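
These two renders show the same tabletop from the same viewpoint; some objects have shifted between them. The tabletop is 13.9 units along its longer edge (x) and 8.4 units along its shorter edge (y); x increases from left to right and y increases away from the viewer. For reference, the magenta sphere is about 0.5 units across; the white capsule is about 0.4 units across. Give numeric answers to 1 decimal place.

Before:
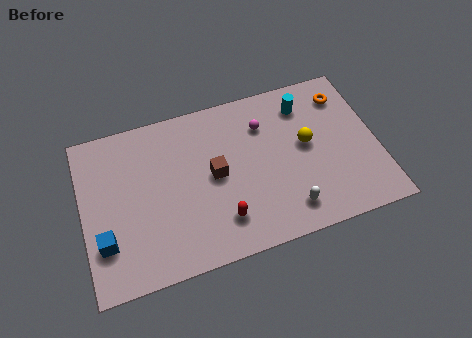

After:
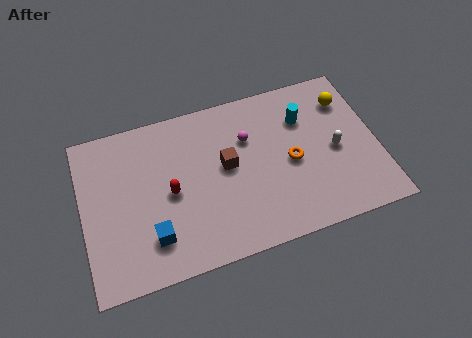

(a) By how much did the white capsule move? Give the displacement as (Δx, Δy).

(2.5, 2.4)

From the two frames, the white capsule sits at roughly (9.4, 1.5) before and (11.9, 3.9) after.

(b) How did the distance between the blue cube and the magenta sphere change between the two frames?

-2.6

They were about 8.7 units apart before and 6.1 after — 2.6 units closer together.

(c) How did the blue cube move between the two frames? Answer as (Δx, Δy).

(2.2, -0.4)

The blue cube started near (0.9, 2.4) and ended near (3.1, 2.0).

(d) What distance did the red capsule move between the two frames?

3.0

From (6.3, 1.9) to (4.1, 4.0), the red capsule covered √(2.2² + 2.1²) ≈ 3.0 units.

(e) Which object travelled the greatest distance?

the orange torus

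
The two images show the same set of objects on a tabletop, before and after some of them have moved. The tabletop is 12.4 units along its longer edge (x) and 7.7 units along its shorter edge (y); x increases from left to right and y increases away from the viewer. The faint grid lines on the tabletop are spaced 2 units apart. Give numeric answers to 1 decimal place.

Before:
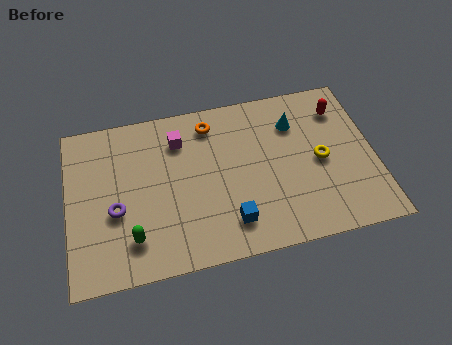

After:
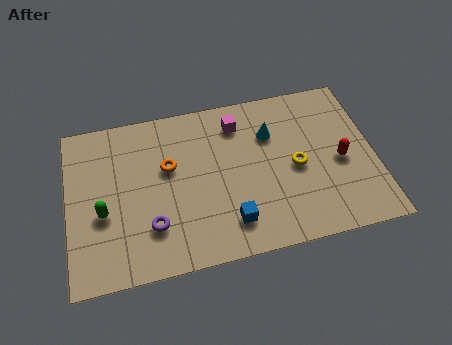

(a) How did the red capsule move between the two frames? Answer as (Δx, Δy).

(-0.2, -2.5)

The red capsule was at about (11.2, 6.0) and moved to about (11.0, 3.5).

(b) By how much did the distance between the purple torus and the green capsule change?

+0.6

The distance was about 1.5 in the first image and 2.1 in the second, so they moved 0.6 units further apart.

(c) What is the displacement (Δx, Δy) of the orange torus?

(-1.8, -1.7)

From the two frames, the orange torus sits at roughly (5.9, 6.4) before and (4.1, 4.7) after.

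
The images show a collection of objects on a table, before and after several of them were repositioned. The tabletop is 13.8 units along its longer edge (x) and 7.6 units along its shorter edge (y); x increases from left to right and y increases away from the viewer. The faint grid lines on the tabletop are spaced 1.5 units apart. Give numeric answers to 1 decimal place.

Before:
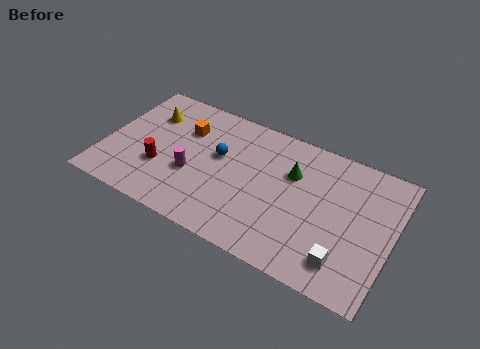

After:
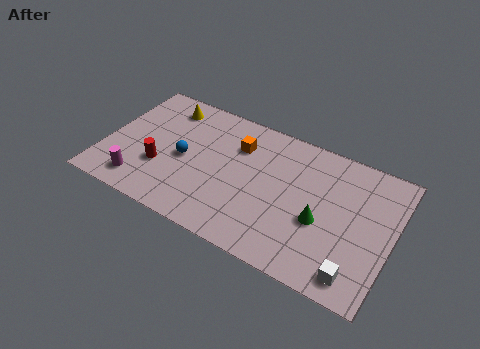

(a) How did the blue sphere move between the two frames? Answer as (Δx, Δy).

(-1.6, -0.9)

The blue sphere started near (5.4, 4.5) and ended near (3.8, 3.6).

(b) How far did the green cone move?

2.6

The green cone moved from about (8.9, 5.1) to (10.5, 3.1), a distance of √(1.6² + 2.0²) ≈ 2.6.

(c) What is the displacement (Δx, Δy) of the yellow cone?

(0.7, 0.8)

The yellow cone started near (1.8, 5.5) and ended near (2.5, 6.3).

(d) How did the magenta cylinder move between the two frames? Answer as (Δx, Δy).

(-2.3, -1.6)

The magenta cylinder started near (4.3, 2.9) and ended near (2.0, 1.3).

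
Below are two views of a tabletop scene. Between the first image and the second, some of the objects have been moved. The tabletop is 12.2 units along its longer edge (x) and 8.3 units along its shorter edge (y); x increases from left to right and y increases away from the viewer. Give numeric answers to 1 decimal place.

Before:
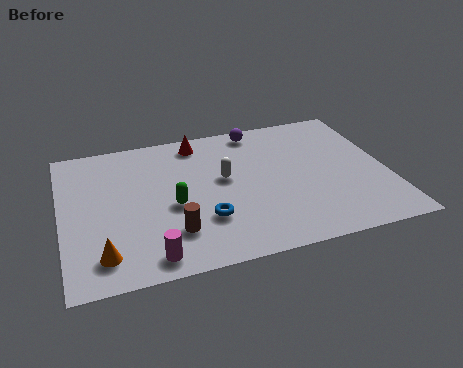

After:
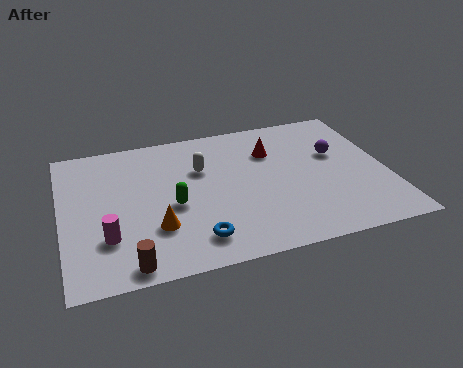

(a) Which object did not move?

the green capsule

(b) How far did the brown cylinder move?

2.1

From (4.0, 2.1) to (2.3, 0.8), the brown cylinder covered √(1.7² + 1.3²) ≈ 2.1 units.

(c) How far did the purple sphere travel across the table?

3.6

The purple sphere moved from about (7.6, 7.4) to (10.4, 5.1), a distance of √(2.8² + 2.3²) ≈ 3.6.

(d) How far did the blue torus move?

1.1

From (5.2, 2.5) to (4.8, 1.5), the blue torus covered √(0.4² + 1.0²) ≈ 1.1 units.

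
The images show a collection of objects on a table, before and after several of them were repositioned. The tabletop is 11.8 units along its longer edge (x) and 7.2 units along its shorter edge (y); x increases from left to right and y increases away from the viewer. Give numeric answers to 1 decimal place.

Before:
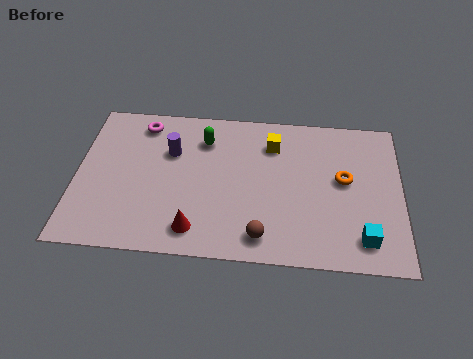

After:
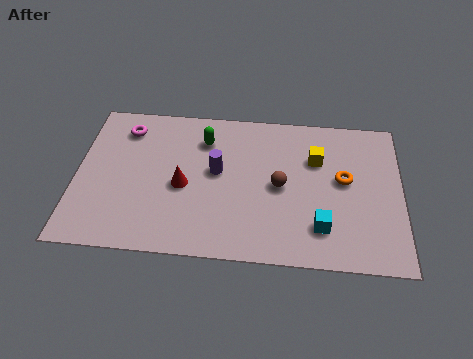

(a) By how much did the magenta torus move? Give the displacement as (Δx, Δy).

(-0.6, -0.3)

The magenta torus started near (2.3, 6.1) and ended near (1.7, 5.8).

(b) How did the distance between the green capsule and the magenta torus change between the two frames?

+0.5

They were about 2.4 units apart before and 2.9 after — 0.5 units further apart.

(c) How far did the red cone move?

2.1

The red cone moved from about (4.4, 1.2) to (3.9, 3.2), a distance of √(0.5² + 2.0²) ≈ 2.1.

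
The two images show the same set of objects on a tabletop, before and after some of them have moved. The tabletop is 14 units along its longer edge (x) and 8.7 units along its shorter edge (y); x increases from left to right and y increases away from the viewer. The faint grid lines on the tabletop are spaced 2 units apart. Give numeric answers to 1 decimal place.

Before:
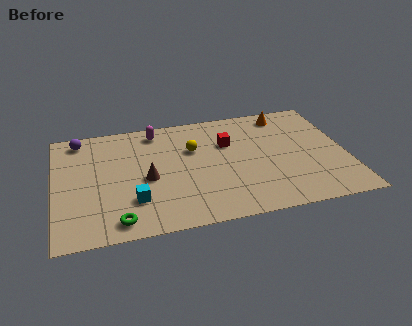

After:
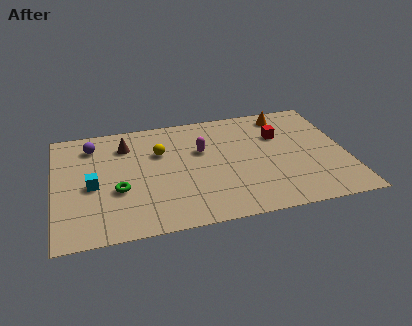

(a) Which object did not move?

the orange cone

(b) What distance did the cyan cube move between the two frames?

2.4

From (3.7, 2.4) to (1.8, 3.9), the cyan cube covered √(1.9² + 1.5²) ≈ 2.4 units.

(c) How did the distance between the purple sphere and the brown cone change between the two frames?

-3.2

Before: roughly 4.8 units apart; after: 1.6. That's 3.2 units closer together.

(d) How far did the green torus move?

2.2

The green torus was near (2.9, 1.1) before and (3.0, 3.3) after, so it travelled √(0.1² + 2.2²) ≈ 2.2 units.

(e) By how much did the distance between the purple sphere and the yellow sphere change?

-2.3

Before: roughly 5.7 units apart; after: 3.4. That's 2.3 units closer together.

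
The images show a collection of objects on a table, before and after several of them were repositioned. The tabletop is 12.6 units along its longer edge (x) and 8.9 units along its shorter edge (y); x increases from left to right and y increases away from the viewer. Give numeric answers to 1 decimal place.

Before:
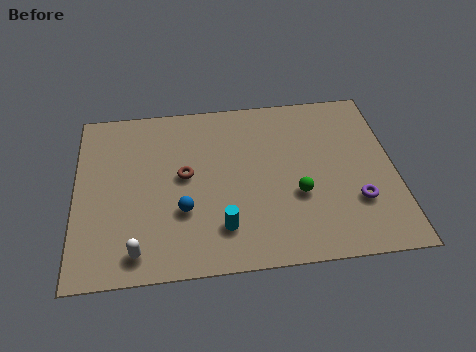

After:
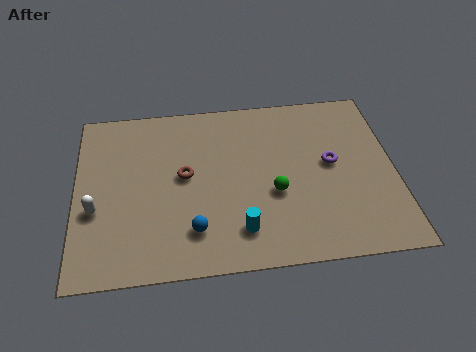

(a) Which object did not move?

the brown torus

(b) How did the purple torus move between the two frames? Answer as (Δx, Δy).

(-0.9, 2.1)

The purple torus started near (11.0, 2.7) and ended near (10.1, 4.8).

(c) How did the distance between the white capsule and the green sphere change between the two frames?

+0.4

They were about 6.6 units apart before and 7.0 after — 0.4 units further apart.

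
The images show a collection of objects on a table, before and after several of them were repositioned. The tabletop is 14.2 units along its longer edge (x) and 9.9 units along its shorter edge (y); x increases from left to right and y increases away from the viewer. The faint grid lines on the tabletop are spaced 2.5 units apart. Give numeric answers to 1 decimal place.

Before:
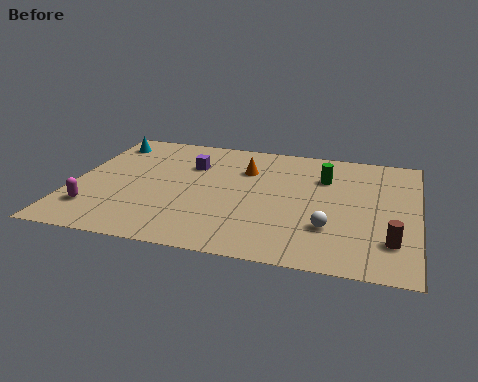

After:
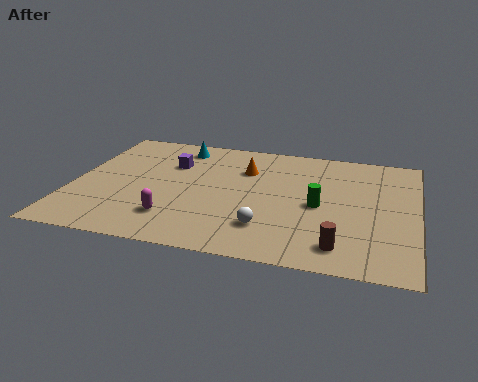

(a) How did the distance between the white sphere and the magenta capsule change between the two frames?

-5.8

The distance was about 9.6 in the first image and 3.8 in the second, so they moved 5.8 units closer together.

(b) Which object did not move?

the orange cone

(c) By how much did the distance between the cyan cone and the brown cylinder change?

-3.7

They were about 13.5 units apart before and 9.8 after — 3.7 units closer together.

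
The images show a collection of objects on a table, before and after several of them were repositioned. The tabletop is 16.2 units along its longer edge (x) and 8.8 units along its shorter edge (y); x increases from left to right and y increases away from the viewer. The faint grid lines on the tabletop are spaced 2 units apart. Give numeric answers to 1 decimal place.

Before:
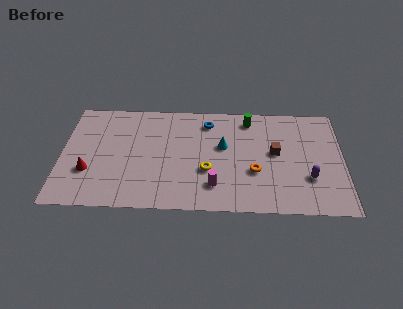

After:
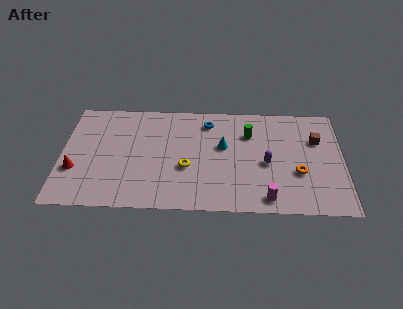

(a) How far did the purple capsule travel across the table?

2.6

The purple capsule was near (14.2, 2.8) before and (11.8, 3.9) after, so it travelled √(2.4² + 1.1²) ≈ 2.6 units.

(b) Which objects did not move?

the cyan cone and the blue torus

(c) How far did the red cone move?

0.8

From (1.6, 2.9) to (0.8, 3.0), the red cone covered √(0.8² + 0.1²) ≈ 0.8 units.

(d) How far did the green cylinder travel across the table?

1.2

The green cylinder moved from about (10.8, 7.5) to (10.8, 6.3), a distance of √(0.0² + 1.2²) ≈ 1.2.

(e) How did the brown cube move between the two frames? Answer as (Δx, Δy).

(2.4, 1.1)

The brown cube started near (12.3, 4.8) and ended near (14.7, 5.9).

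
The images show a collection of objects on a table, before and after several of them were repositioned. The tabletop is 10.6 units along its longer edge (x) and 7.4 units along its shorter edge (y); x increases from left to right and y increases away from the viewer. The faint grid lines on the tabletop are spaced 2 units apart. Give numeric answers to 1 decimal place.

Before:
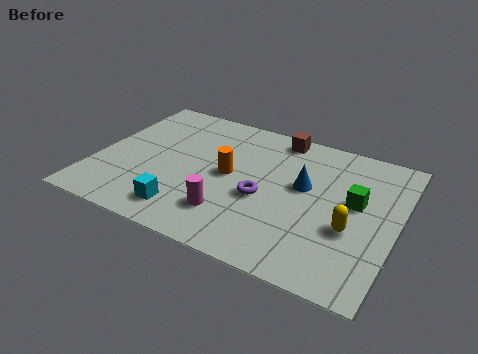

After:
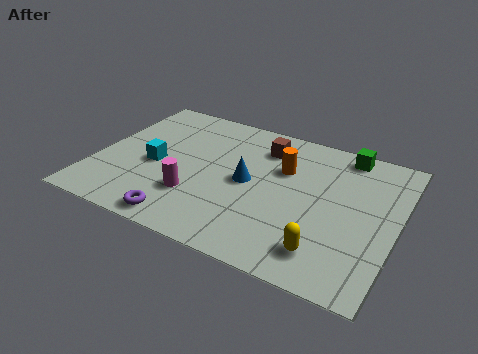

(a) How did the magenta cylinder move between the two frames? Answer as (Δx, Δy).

(-1.3, 0.4)

The magenta cylinder was at about (5.0, 1.8) and moved to about (3.7, 2.2).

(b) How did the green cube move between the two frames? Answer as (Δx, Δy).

(-0.6, 2.4)

The green cube started near (9.1, 4.2) and ended near (8.5, 6.6).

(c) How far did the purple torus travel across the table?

3.4

From (6.0, 3.1) to (3.5, 0.8), the purple torus covered √(2.5² + 2.3²) ≈ 3.4 units.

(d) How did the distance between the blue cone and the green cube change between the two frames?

+2.4

They were about 1.8 units apart before and 4.2 after — 2.4 units further apart.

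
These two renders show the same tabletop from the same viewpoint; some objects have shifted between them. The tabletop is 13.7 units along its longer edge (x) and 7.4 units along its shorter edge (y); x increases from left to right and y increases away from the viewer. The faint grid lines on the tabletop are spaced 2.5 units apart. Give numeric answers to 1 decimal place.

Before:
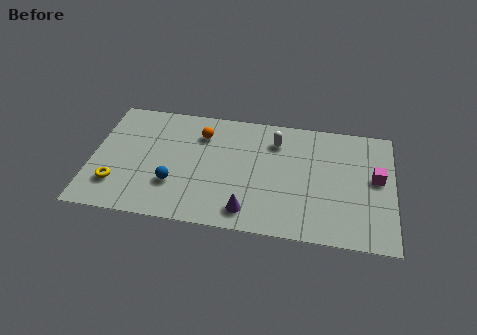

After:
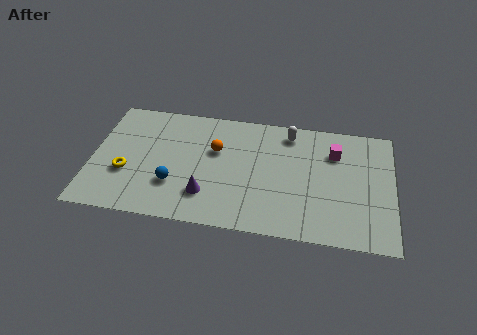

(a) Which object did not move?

the blue sphere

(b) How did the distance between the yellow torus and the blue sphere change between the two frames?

-0.4

Before: roughly 2.6 units apart; after: 2.2. That's 0.4 units closer together.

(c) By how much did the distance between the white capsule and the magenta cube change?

-2.6

They were about 4.9 units apart before and 2.3 after — 2.6 units closer together.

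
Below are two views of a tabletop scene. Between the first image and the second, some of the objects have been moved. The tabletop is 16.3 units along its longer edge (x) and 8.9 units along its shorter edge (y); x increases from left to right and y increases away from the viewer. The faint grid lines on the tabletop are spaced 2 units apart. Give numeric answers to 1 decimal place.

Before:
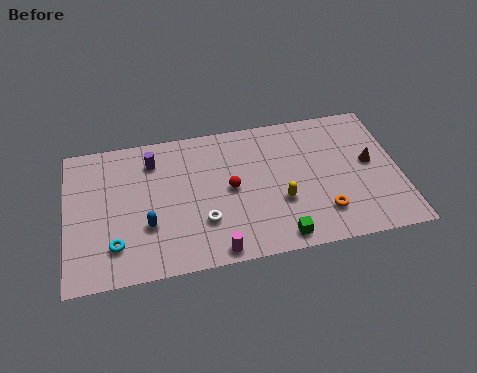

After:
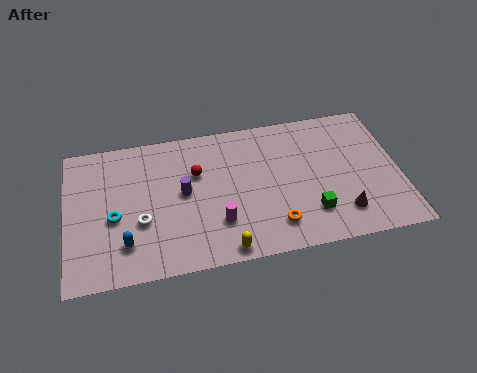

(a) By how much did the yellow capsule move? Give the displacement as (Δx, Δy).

(-2.9, -2.4)

From the two frames, the yellow capsule sits at roughly (10.4, 3.2) before and (7.5, 0.8) after.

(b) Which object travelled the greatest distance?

the yellow capsule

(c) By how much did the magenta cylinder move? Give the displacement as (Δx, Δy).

(0.2, 1.7)

The magenta cylinder started near (7.1, 0.8) and ended near (7.3, 2.5).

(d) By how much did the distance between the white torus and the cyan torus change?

-2.9

The distance was about 4.3 in the first image and 1.4 in the second, so they moved 2.9 units closer together.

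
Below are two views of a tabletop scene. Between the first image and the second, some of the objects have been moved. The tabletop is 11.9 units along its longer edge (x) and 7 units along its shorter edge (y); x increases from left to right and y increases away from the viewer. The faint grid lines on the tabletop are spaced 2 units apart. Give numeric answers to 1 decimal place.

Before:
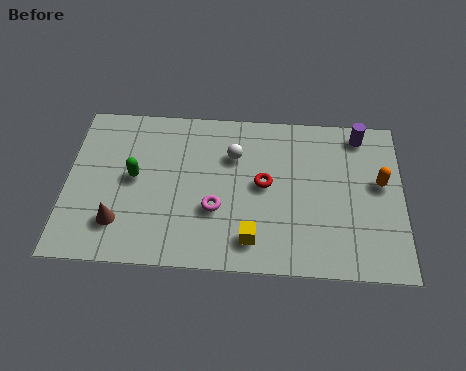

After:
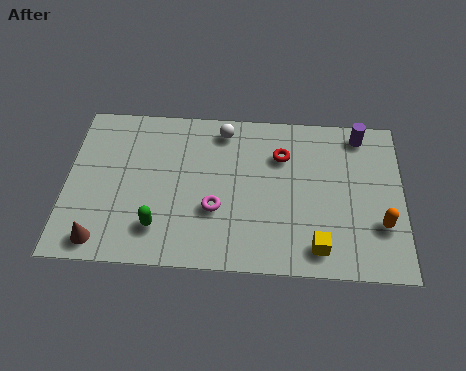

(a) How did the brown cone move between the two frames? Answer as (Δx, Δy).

(-0.6, -0.8)

From the two frames, the brown cone sits at roughly (1.9, 1.7) before and (1.3, 0.9) after.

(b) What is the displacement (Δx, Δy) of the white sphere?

(-0.4, 1.1)

From the two frames, the white sphere sits at roughly (5.9, 4.9) before and (5.5, 6.0) after.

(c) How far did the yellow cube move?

2.3

From (6.6, 1.3) to (8.9, 1.1), the yellow cube covered √(2.3² + 0.2²) ≈ 2.3 units.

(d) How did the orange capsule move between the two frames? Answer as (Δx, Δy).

(0.0, -1.8)

From the two frames, the orange capsule sits at roughly (11.1, 4.0) before and (11.1, 2.2) after.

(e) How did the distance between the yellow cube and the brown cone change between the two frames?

+2.9

Before: roughly 4.7 units apart; after: 7.6. That's 2.9 units further apart.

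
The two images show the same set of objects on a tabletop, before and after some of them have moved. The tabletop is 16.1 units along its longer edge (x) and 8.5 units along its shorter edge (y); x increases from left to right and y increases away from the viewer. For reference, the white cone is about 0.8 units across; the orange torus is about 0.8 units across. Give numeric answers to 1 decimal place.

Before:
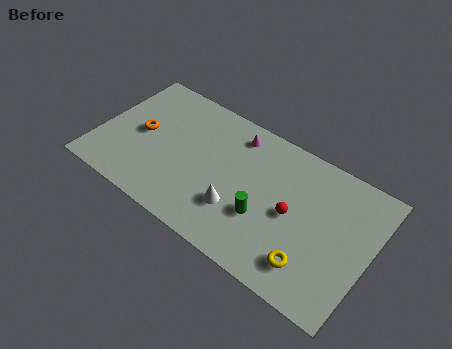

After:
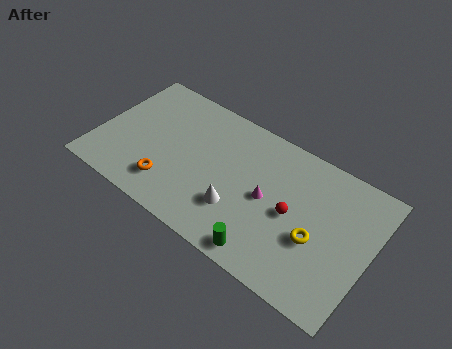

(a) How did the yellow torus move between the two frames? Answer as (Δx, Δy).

(0.0, 1.6)

The yellow torus started near (13.1, 1.8) and ended near (13.1, 3.4).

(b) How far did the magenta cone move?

3.8

The magenta cone was near (7.7, 7.1) before and (10.1, 4.2) after, so it travelled √(2.4² + 2.9²) ≈ 3.8 units.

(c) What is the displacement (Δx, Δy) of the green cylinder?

(0.5, -2.0)

From the two frames, the green cylinder sits at roughly (10.1, 3.0) before and (10.6, 1.0) after.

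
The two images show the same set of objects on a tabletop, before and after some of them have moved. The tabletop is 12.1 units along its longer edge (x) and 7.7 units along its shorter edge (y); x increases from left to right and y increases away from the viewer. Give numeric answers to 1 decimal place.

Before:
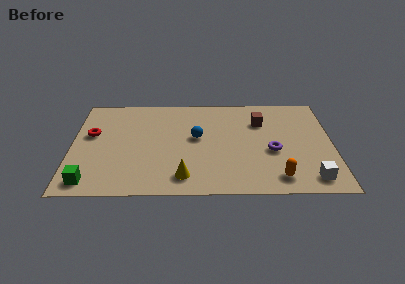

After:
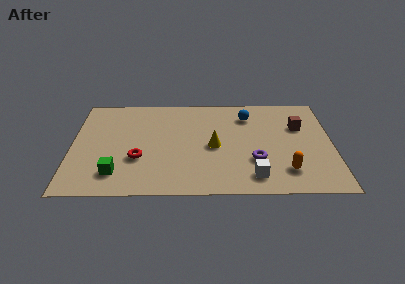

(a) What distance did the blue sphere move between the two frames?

2.9

The blue sphere was near (5.8, 4.3) before and (8.2, 6.0) after, so it travelled √(2.4² + 1.7²) ≈ 2.9 units.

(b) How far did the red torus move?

2.9

The red torus moved from about (0.9, 4.6) to (3.1, 2.7), a distance of √(2.2² + 1.9²) ≈ 2.9.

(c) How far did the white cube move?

2.6

From (11.0, 1.1) to (8.4, 1.3), the white cube covered √(2.6² + 0.2²) ≈ 2.6 units.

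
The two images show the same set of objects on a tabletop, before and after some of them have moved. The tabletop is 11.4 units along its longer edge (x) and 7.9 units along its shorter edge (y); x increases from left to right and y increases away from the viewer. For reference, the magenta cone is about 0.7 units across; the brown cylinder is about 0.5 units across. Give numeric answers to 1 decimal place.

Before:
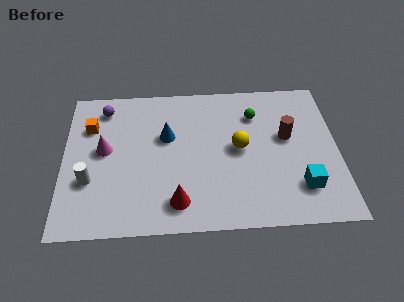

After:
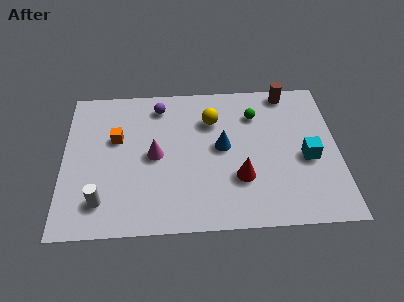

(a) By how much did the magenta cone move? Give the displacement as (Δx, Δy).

(2.1, -0.4)

The magenta cone started near (1.7, 4.3) and ended near (3.8, 3.9).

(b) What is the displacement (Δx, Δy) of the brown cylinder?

(0.1, 2.5)

The brown cylinder started near (9.3, 4.6) and ended near (9.4, 7.1).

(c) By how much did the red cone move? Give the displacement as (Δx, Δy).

(2.6, 1.1)

From the two frames, the red cone sits at roughly (4.7, 1.4) before and (7.3, 2.5) after.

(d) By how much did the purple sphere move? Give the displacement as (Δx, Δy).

(2.3, 0.0)

The purple sphere started near (1.7, 6.6) and ended near (4.0, 6.6).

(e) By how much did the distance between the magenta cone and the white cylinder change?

+1.5

Before: roughly 1.7 units apart; after: 3.2. That's 1.5 units further apart.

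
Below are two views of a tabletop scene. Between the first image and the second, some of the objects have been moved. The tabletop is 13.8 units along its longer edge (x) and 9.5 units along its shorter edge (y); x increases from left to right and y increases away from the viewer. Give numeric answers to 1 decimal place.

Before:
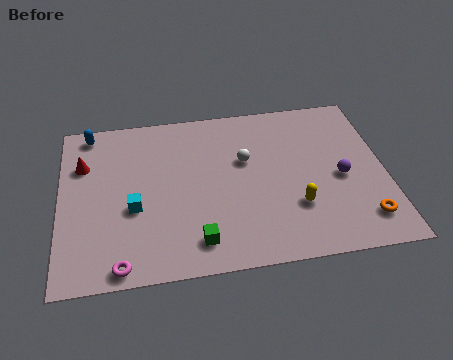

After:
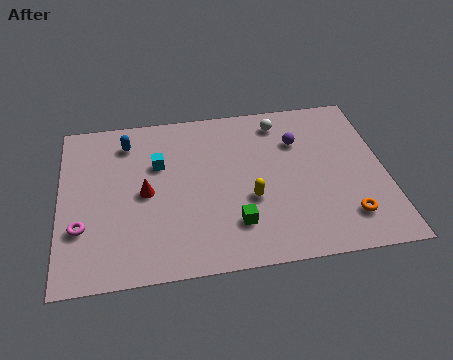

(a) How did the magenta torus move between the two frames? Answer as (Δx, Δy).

(-1.6, 2.2)

The magenta torus was at about (2.5, 0.8) and moved to about (0.9, 3.0).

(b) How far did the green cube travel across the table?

1.7

From (5.7, 1.6) to (7.3, 2.3), the green cube covered √(1.6² + 0.7²) ≈ 1.7 units.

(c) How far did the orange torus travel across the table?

0.7

The orange torus was near (12.7, 1.8) before and (12.0, 2.0) after, so it travelled √(0.7² + 0.2²) ≈ 0.7 units.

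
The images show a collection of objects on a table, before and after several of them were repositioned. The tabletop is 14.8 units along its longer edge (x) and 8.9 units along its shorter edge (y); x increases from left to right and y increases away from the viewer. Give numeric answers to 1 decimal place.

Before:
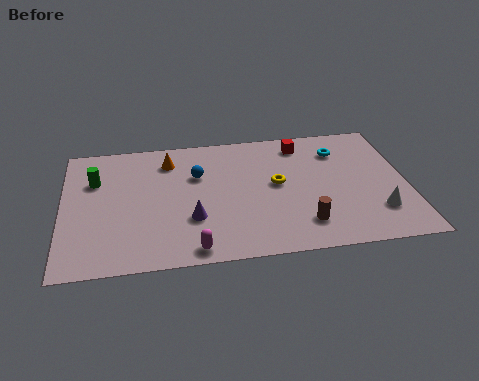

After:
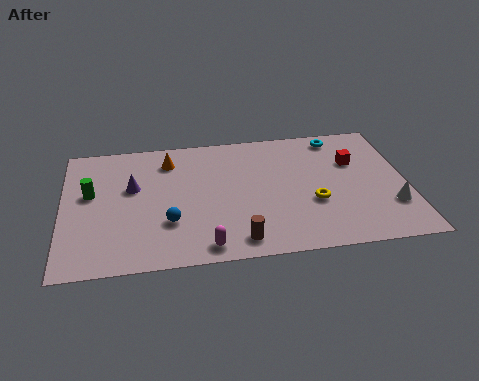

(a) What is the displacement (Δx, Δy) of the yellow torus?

(1.5, -1.5)

The yellow torus was at about (9.2, 4.8) and moved to about (10.7, 3.3).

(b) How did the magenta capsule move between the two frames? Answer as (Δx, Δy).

(0.5, 0.1)

From the two frames, the magenta capsule sits at roughly (5.5, 0.9) before and (6.0, 1.0) after.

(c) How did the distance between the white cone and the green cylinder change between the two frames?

+0.5

Before: roughly 12.6 units apart; after: 13.1. That's 0.5 units further apart.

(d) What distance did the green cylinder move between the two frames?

0.9

The green cylinder moved from about (1.4, 6.1) to (1.2, 5.2), a distance of √(0.2² + 0.9²) ≈ 0.9.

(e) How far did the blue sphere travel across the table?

3.4

The blue sphere was near (5.8, 5.9) before and (4.5, 2.8) after, so it travelled √(1.3² + 3.1²) ≈ 3.4 units.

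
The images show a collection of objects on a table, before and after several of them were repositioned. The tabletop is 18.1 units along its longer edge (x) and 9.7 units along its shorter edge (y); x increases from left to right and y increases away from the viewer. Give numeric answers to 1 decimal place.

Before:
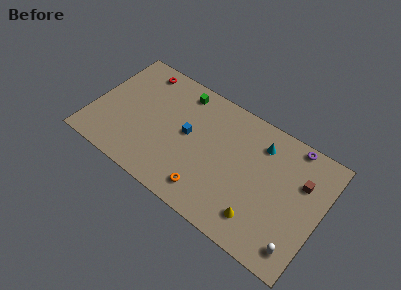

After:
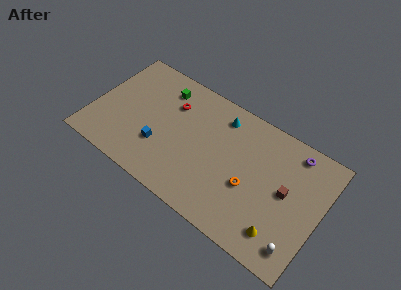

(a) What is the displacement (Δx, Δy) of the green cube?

(-1.4, -0.5)

The green cube was at about (6.4, 8.3) and moved to about (5.0, 7.8).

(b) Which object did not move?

the white capsule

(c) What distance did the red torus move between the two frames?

3.3

The red torus moved from about (3.0, 8.4) to (5.9, 6.9), a distance of √(2.9² + 1.5²) ≈ 3.3.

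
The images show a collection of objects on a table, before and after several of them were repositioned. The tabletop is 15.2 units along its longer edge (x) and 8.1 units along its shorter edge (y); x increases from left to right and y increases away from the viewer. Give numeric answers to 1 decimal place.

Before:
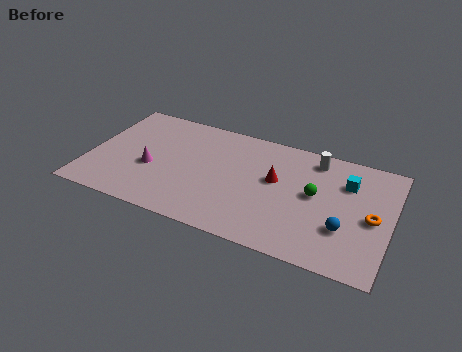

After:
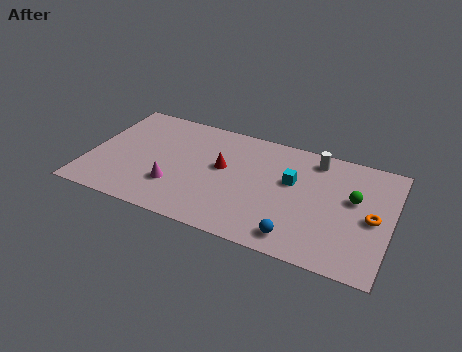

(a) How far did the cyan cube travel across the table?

2.8

The cyan cube was near (12.9, 5.8) before and (10.2, 4.9) after, so it travelled √(2.7² + 0.9²) ≈ 2.8 units.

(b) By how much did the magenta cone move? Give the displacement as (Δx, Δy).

(1.3, -0.9)

The magenta cone started near (3.2, 3.3) and ended near (4.5, 2.4).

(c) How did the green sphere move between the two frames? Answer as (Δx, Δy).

(1.9, 0.4)

The green sphere was at about (11.4, 4.4) and moved to about (13.3, 4.8).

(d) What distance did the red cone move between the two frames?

2.7

The red cone was near (9.4, 4.7) before and (6.7, 4.6) after, so it travelled √(2.7² + 0.1²) ≈ 2.7 units.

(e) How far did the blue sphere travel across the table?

2.6

From (13.0, 2.6) to (10.8, 1.2), the blue sphere covered √(2.2² + 1.4²) ≈ 2.6 units.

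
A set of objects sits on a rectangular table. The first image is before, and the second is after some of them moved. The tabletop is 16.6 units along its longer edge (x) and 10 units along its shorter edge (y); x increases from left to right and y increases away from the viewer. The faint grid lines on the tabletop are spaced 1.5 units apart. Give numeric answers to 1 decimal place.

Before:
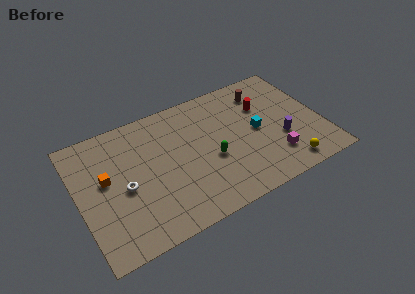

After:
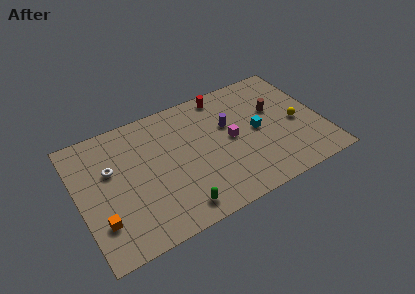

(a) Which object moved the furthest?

the purple cylinder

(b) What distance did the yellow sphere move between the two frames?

3.4

From (13.7, 1.3) to (14.9, 4.5), the yellow sphere covered √(1.2² + 3.2²) ≈ 3.4 units.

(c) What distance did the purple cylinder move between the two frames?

4.3

The purple cylinder was near (13.7, 3.6) before and (10.4, 6.3) after, so it travelled √(3.3² + 2.7²) ≈ 4.3 units.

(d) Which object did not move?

the cyan cube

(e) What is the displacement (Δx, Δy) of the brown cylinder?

(0.5, -1.8)

The brown cylinder started near (13.1, 8.0) and ended near (13.6, 6.2).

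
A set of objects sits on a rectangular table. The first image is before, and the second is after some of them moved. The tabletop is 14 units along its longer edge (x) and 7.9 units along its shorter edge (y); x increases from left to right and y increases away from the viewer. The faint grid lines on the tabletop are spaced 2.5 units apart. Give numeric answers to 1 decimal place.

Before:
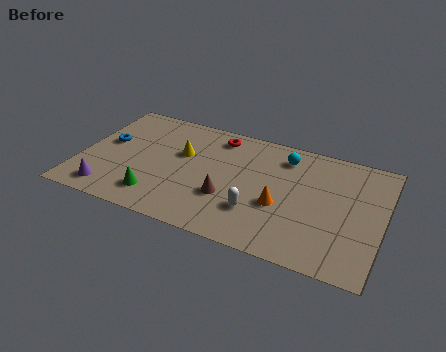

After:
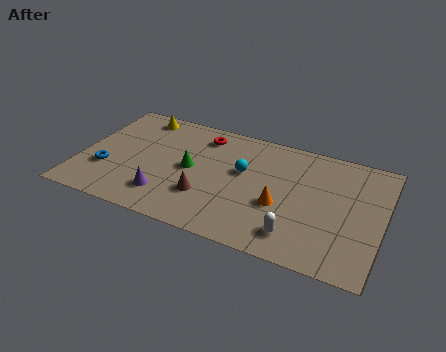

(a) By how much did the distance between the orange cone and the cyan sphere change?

-0.8

Before: roughly 3.3 units apart; after: 2.5. That's 0.8 units closer together.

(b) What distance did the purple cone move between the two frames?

2.7

The purple cone moved from about (1.6, 1.2) to (4.2, 1.8), a distance of √(2.6² + 0.6²) ≈ 2.7.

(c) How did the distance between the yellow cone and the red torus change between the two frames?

+0.8

They were about 2.3 units apart before and 3.1 after — 0.8 units further apart.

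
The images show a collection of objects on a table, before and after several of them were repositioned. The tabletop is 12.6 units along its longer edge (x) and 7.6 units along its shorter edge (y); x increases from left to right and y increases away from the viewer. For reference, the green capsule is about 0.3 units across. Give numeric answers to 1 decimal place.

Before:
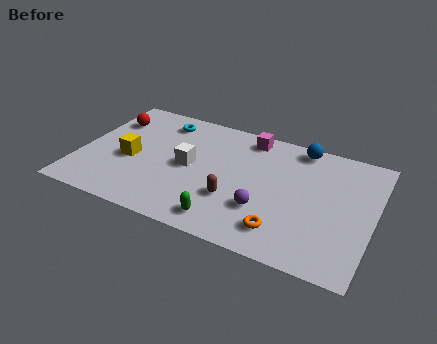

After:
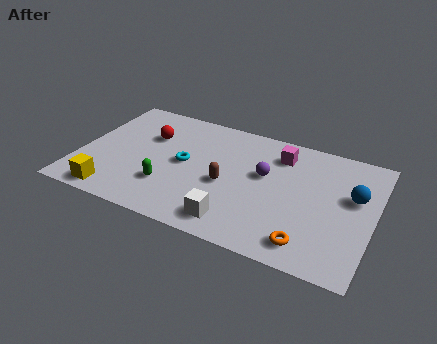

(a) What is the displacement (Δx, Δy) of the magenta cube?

(1.4, -0.6)

The magenta cube started near (7.0, 6.6) and ended near (8.4, 6.0).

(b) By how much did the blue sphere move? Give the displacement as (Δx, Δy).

(2.5, -2.2)

The blue sphere was at about (9.2, 6.8) and moved to about (11.7, 4.6).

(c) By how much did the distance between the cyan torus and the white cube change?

+0.8

Before: roughly 2.9 units apart; after: 3.7. That's 0.8 units further apart.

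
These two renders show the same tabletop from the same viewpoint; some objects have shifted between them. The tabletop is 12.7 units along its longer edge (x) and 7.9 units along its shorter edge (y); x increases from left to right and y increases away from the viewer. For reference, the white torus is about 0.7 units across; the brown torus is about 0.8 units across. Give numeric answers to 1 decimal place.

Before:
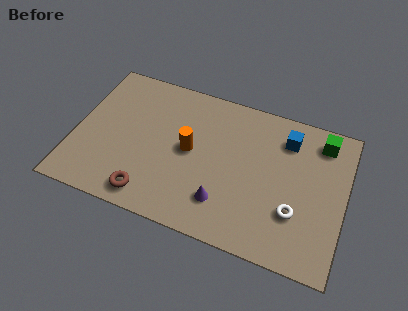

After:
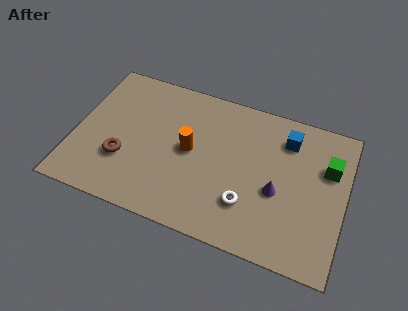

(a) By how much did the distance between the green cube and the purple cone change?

-3.3

They were about 6.3 units apart before and 3.0 after — 3.3 units closer together.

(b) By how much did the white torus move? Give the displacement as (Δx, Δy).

(-2.2, -0.3)

The white torus started near (10.5, 2.5) and ended near (8.3, 2.2).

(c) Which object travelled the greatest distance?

the purple cone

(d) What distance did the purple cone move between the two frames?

2.8

From (7.2, 1.9) to (9.6, 3.3), the purple cone covered √(2.4² + 1.4²) ≈ 2.8 units.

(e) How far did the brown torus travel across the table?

2.1

From (3.8, 1.1) to (2.4, 2.6), the brown torus covered √(1.4² + 1.5²) ≈ 2.1 units.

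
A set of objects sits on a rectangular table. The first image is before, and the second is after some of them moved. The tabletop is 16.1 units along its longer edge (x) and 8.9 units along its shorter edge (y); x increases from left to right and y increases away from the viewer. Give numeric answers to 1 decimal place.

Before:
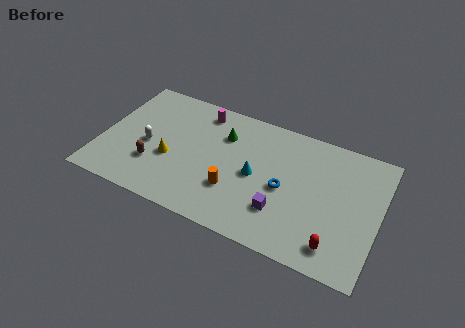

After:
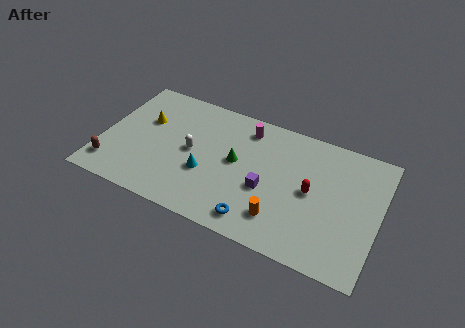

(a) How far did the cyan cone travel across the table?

3.0

The cyan cone moved from about (9.0, 4.3) to (6.2, 3.3), a distance of √(2.8² + 1.0²) ≈ 3.0.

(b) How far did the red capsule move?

3.4

The red capsule moved from about (13.9, 1.5) to (12.2, 4.5), a distance of √(1.7² + 3.0²) ≈ 3.4.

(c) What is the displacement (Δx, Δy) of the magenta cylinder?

(2.7, -0.2)

The magenta cylinder started near (5.4, 7.6) and ended near (8.1, 7.4).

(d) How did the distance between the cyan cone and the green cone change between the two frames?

-0.8

They were about 3.0 units apart before and 2.2 after — 0.8 units closer together.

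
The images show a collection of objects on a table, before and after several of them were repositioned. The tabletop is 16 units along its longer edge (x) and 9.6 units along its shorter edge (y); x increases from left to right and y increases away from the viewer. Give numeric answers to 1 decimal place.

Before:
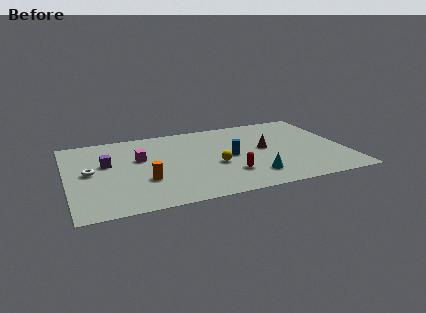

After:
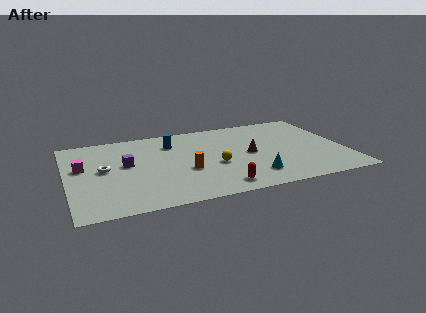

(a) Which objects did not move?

the yellow sphere and the cyan cone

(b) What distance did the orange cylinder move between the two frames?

2.5

The orange cylinder moved from about (4.3, 3.2) to (6.7, 3.7), a distance of √(2.4² + 0.5²) ≈ 2.5.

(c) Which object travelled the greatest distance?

the blue cylinder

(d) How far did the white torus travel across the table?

0.8

The white torus moved from about (1.3, 5.0) to (2.1, 5.1), a distance of √(0.8² + 0.1²) ≈ 0.8.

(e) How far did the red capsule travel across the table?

1.5

The red capsule was near (9.1, 2.6) before and (8.4, 1.3) after, so it travelled √(0.7² + 1.3²) ≈ 1.5 units.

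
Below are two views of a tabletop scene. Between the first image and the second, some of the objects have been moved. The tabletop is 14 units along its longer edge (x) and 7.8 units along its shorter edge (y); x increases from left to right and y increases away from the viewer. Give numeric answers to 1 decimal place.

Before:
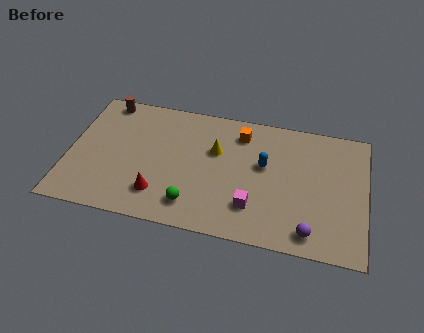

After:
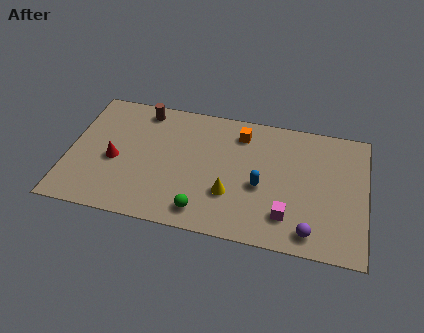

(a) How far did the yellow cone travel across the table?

2.6

The yellow cone moved from about (6.9, 5.0) to (7.7, 2.5), a distance of √(0.8² + 2.5²) ≈ 2.6.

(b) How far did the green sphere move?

0.6

The green sphere moved from about (6.0, 1.5) to (6.5, 1.2), a distance of √(0.5² + 0.3²) ≈ 0.6.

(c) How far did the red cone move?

2.7

From (4.4, 1.8) to (2.2, 3.4), the red cone covered √(2.2² + 1.6²) ≈ 2.7 units.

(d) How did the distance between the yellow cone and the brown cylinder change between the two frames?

+0.4

They were about 5.8 units apart before and 6.2 after — 0.4 units further apart.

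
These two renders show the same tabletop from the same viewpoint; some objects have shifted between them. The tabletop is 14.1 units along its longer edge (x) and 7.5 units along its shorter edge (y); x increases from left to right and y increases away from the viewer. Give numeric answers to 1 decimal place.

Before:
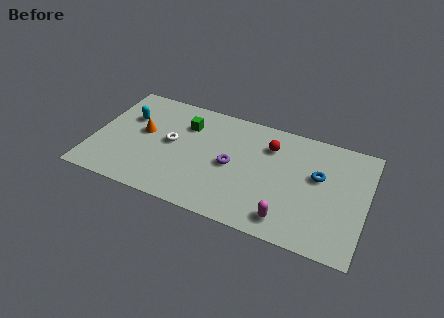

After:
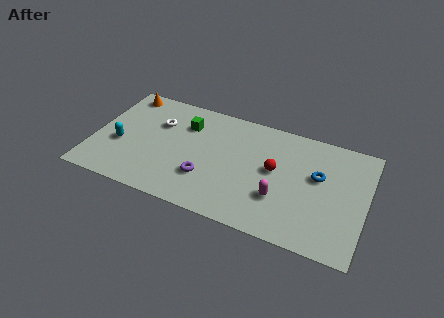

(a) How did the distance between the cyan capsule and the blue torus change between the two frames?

+0.3

They were about 10.0 units apart before and 10.3 after — 0.3 units further apart.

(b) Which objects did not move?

the blue torus and the green cube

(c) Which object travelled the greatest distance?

the orange cone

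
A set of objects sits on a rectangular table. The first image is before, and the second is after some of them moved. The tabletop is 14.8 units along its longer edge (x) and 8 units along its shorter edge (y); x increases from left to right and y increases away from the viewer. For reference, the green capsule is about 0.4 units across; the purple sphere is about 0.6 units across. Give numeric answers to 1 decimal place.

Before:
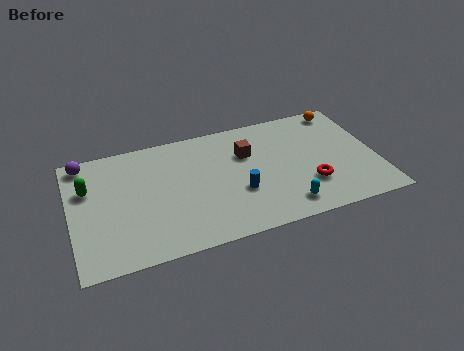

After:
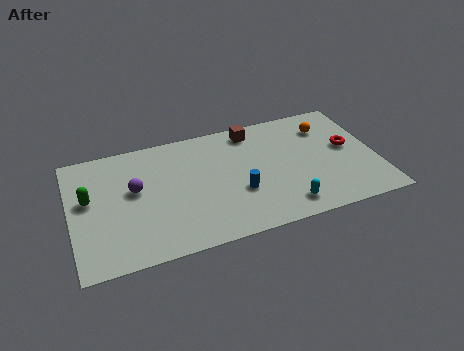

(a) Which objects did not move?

the cyan capsule and the blue cylinder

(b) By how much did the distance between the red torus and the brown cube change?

+1.0

The distance was about 4.1 in the first image and 5.1 in the second, so they moved 1.0 units further apart.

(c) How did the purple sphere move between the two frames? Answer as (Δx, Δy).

(2.3, -2.5)

The purple sphere was at about (0.8, 7.1) and moved to about (3.1, 4.6).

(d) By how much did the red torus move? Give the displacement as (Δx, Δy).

(2.1, 2.0)

The red torus started near (11.4, 2.4) and ended near (13.5, 4.4).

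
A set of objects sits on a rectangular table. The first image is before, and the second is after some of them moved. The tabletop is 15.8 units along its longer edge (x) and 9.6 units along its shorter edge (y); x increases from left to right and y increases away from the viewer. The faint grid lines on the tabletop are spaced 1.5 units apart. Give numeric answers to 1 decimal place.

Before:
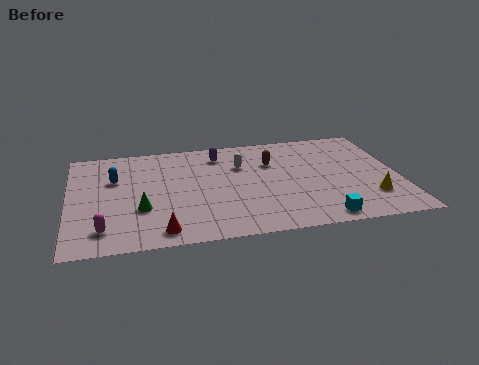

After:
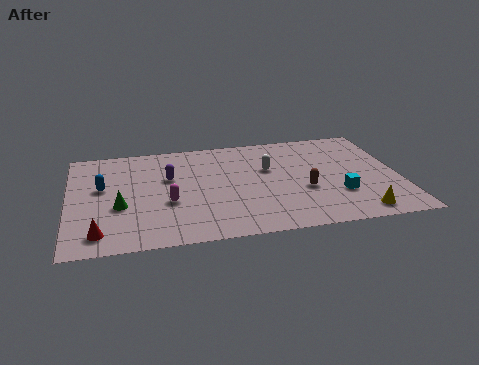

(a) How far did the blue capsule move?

0.9

The blue capsule was near (2.2, 6.3) before and (1.6, 5.6) after, so it travelled √(0.6² + 0.7²) ≈ 0.9 units.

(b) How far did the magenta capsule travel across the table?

3.6

From (1.6, 1.8) to (4.7, 3.7), the magenta capsule covered √(3.1² + 1.9²) ≈ 3.6 units.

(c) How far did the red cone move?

2.9

The red cone moved from about (4.3, 1.2) to (1.4, 1.5), a distance of √(2.9² + 0.3²) ≈ 2.9.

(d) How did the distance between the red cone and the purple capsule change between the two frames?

-1.6

The distance was about 7.2 in the first image and 5.6 in the second, so they moved 1.6 units closer together.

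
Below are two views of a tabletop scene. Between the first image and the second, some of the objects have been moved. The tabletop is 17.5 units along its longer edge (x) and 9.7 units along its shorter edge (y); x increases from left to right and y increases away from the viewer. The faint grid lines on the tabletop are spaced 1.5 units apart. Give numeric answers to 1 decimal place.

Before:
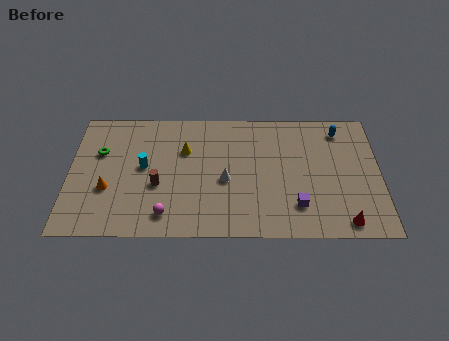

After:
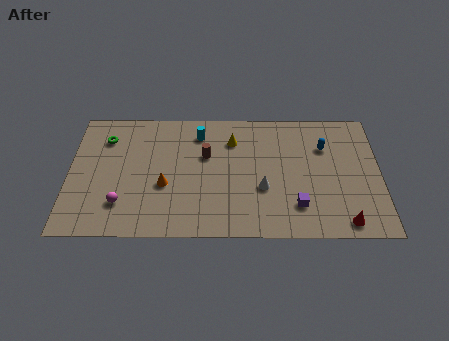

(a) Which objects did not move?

the red cone and the purple cube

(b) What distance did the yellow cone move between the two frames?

2.8

The yellow cone was near (6.5, 6.5) before and (9.2, 7.3) after, so it travelled √(2.7² + 0.8²) ≈ 2.8 units.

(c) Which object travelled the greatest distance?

the cyan cylinder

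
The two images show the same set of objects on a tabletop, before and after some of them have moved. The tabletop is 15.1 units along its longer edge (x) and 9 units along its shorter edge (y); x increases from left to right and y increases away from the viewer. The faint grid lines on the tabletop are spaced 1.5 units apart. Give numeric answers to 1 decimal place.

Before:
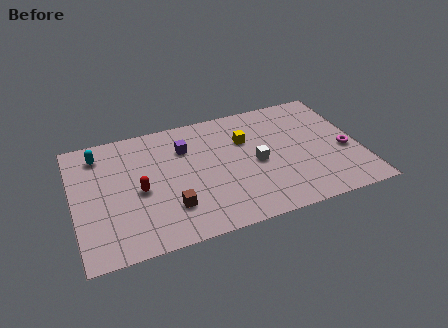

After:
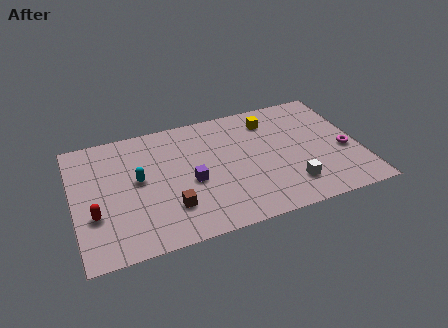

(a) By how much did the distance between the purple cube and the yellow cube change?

+2.4

Before: roughly 3.2 units apart; after: 5.6. That's 2.4 units further apart.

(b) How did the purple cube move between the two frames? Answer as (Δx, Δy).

(0.1, -2.6)

The purple cube was at about (6.0, 6.5) and moved to about (6.1, 3.9).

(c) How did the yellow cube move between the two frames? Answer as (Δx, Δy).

(1.4, 1.1)

The yellow cube started near (9.2, 6.1) and ended near (10.6, 7.2).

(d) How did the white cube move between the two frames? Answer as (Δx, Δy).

(1.6, -2.2)

The white cube was at about (9.6, 4.2) and moved to about (11.2, 2.0).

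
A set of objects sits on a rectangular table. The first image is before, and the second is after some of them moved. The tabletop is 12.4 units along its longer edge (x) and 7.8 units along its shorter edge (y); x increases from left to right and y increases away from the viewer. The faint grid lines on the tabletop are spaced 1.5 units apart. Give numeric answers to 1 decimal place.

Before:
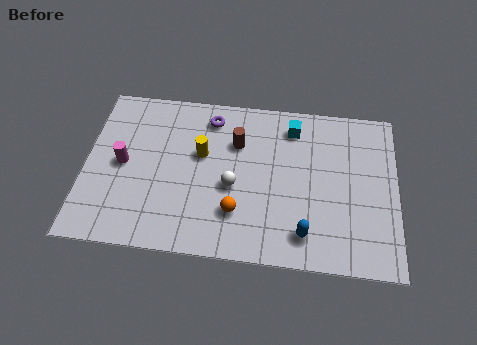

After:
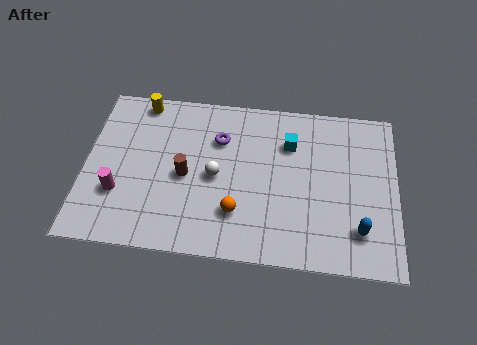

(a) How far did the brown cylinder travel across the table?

2.7

From (6.0, 5.4) to (4.0, 3.6), the brown cylinder covered √(2.0² + 1.8²) ≈ 2.7 units.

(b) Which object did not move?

the orange sphere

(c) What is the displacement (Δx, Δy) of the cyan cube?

(-0.1, -0.8)

The cyan cube started near (8.2, 6.4) and ended near (8.1, 5.6).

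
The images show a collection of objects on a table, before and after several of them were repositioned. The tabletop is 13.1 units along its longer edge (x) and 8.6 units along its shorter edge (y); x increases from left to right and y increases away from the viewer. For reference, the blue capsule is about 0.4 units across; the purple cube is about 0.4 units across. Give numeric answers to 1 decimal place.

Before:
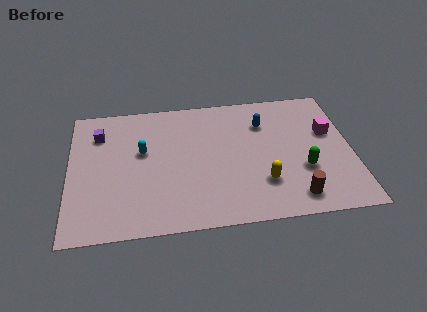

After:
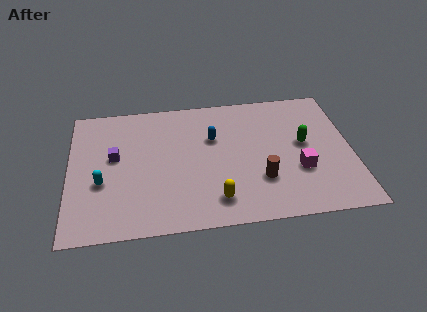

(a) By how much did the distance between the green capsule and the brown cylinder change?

+1.2

The distance was about 1.8 in the first image and 3.0 in the second, so they moved 1.2 units further apart.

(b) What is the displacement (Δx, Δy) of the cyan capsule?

(-1.9, -1.8)

The cyan capsule was at about (3.4, 5.1) and moved to about (1.5, 3.3).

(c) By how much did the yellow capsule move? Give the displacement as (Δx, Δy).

(-2.2, -0.8)

The yellow capsule was at about (8.9, 2.4) and moved to about (6.7, 1.6).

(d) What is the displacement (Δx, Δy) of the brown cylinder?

(-1.5, 1.3)

The brown cylinder was at about (10.3, 1.3) and moved to about (8.8, 2.6).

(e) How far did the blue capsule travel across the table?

2.5

The blue capsule moved from about (9.1, 6.3) to (6.7, 5.6), a distance of √(2.4² + 0.7²) ≈ 2.5.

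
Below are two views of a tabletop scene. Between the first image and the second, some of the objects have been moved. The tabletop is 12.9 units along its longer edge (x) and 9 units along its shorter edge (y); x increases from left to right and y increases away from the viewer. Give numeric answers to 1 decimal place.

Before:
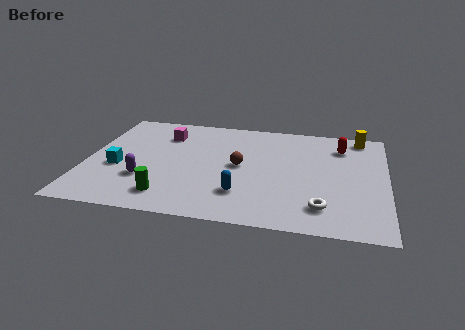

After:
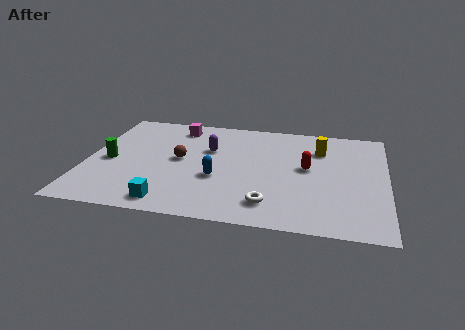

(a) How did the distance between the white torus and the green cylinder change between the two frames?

+0.9

The distance was about 6.5 in the first image and 7.4 in the second, so they moved 0.9 units further apart.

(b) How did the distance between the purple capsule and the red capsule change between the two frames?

-4.9

The distance was about 9.3 in the first image and 4.4 in the second, so they moved 4.9 units closer together.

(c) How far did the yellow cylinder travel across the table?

2.2

The yellow cylinder moved from about (11.7, 8.0) to (10.0, 6.6), a distance of √(1.7² + 1.4²) ≈ 2.2.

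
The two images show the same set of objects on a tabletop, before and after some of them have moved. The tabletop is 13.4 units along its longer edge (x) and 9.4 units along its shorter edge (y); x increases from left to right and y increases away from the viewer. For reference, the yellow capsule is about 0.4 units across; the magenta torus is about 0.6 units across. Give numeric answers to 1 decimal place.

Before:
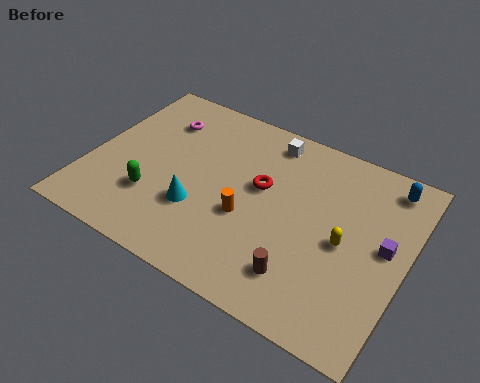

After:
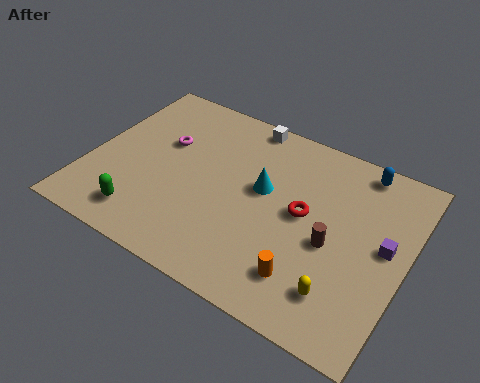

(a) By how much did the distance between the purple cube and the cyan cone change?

-2.6

They were about 7.8 units apart before and 5.2 after — 2.6 units closer together.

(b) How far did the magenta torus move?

1.3

From (2.5, 7.1) to (2.9, 5.9), the magenta torus covered √(0.4² + 1.2²) ≈ 1.3 units.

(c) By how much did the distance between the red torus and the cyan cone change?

-1.5

Before: roughly 3.3 units apart; after: 1.8. That's 1.5 units closer together.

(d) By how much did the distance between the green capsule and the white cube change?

+1.0

Before: roughly 6.7 units apart; after: 7.7. That's 1.0 units further apart.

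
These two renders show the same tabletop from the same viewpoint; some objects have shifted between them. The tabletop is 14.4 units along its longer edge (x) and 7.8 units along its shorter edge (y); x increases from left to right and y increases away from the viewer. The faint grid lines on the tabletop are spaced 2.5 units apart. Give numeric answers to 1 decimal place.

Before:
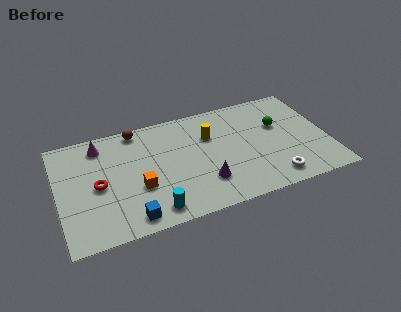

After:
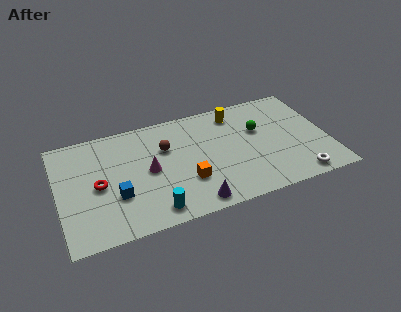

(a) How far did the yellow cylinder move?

1.9

From (8.2, 5.3) to (9.7, 6.5), the yellow cylinder covered √(1.5² + 1.2²) ≈ 1.9 units.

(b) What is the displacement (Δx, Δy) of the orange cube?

(2.5, -0.4)

From the two frames, the orange cube sits at roughly (4.2, 2.9) before and (6.7, 2.5) after.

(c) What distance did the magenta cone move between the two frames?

3.5

From (2.4, 6.5) to (4.8, 3.9), the magenta cone covered √(2.4² + 2.6²) ≈ 3.5 units.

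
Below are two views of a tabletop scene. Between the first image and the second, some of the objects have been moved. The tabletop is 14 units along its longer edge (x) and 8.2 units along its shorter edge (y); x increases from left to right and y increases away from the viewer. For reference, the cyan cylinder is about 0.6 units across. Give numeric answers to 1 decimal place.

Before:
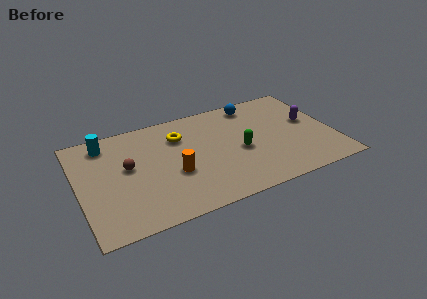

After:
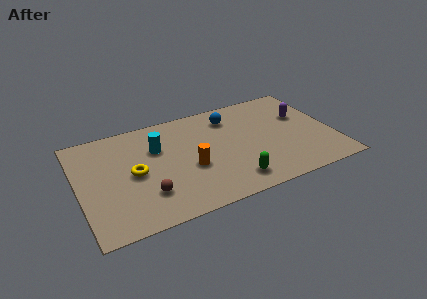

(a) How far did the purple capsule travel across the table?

0.7

The purple capsule moved from about (12.8, 4.6) to (12.5, 5.2), a distance of √(0.3² + 0.6²) ≈ 0.7.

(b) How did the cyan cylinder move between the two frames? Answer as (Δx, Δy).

(2.7, -1.4)

From the two frames, the cyan cylinder sits at roughly (1.7, 6.9) before and (4.4, 5.5) after.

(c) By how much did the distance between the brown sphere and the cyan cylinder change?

+0.9

They were about 2.5 units apart before and 3.4 after — 0.9 units further apart.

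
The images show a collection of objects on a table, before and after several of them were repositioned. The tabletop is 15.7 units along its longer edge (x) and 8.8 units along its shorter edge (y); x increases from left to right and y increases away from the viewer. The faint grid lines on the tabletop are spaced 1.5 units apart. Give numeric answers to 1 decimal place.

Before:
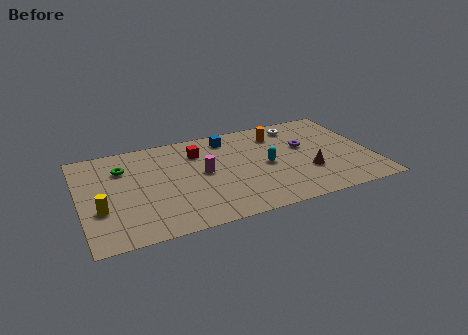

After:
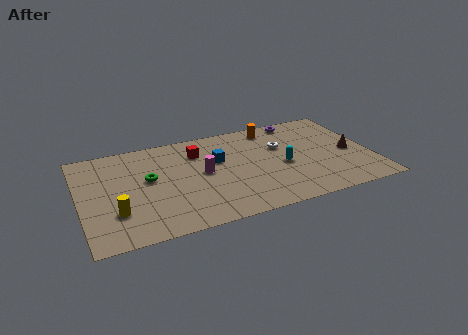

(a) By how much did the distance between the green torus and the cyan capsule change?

-0.6

The distance was about 7.9 in the first image and 7.3 in the second, so they moved 0.6 units closer together.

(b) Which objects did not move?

the red cube and the magenta cylinder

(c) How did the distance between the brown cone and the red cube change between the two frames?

+1.8

Before: roughly 6.7 units apart; after: 8.5. That's 1.8 units further apart.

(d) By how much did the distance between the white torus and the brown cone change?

-0.5

They were about 4.5 units apart before and 4.0 after — 0.5 units closer together.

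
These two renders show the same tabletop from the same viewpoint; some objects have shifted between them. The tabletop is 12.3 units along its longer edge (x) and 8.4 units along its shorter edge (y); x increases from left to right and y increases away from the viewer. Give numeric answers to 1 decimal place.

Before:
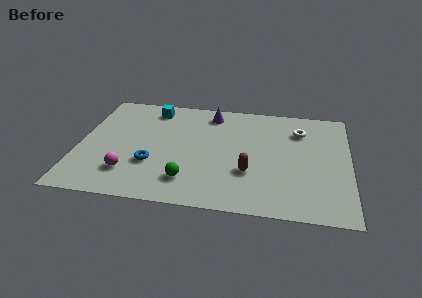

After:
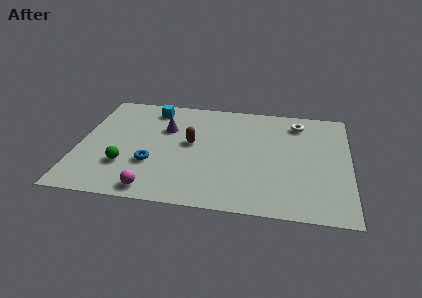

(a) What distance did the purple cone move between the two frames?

2.5

From (5.9, 7.1) to (3.9, 5.6), the purple cone covered √(2.0² + 1.5²) ≈ 2.5 units.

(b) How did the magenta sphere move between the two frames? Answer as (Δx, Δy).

(1.2, -1.1)

The magenta sphere was at about (2.4, 2.0) and moved to about (3.6, 0.9).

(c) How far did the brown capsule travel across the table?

3.2

The brown capsule was near (7.8, 2.8) before and (5.1, 4.6) after, so it travelled √(2.7² + 1.8²) ≈ 3.2 units.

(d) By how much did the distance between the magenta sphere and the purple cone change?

-1.5

The distance was about 6.2 in the first image and 4.7 in the second, so they moved 1.5 units closer together.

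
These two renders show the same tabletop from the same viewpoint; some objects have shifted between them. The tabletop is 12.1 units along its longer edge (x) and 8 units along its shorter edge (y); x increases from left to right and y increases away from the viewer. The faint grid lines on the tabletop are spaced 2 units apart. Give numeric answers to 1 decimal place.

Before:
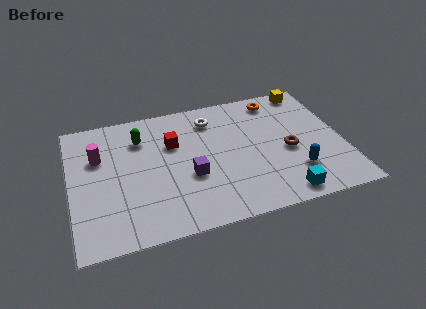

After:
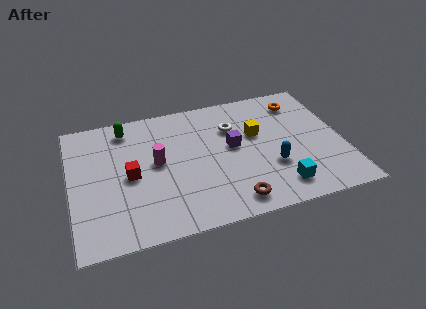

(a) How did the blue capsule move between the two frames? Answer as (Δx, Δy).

(-1.0, 0.6)

From the two frames, the blue capsule sits at roughly (9.8, 2.1) before and (8.8, 2.7) after.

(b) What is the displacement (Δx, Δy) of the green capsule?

(-0.6, 0.8)

The green capsule was at about (3.2, 6.0) and moved to about (2.6, 6.8).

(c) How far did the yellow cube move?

3.5

The yellow cube moved from about (10.9, 7.2) to (8.3, 4.9), a distance of √(2.6² + 2.3²) ≈ 3.5.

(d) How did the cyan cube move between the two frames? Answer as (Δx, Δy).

(-0.1, 0.5)

From the two frames, the cyan cube sits at roughly (9.1, 0.9) before and (9.0, 1.4) after.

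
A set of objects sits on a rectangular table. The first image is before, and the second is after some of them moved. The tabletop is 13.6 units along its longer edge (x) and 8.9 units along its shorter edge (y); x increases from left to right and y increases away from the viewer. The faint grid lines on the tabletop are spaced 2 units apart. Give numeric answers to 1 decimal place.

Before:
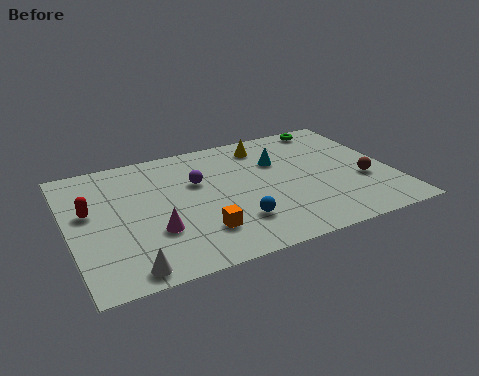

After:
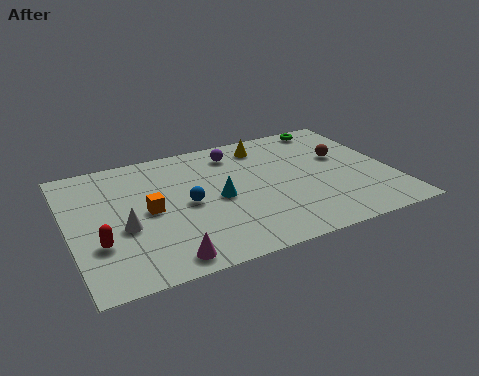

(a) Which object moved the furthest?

the cyan cone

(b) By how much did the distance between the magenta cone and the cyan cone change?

-2.3

They were about 6.4 units apart before and 4.1 after — 2.3 units closer together.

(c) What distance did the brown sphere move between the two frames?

2.2

The brown sphere was near (12.3, 3.3) before and (11.7, 5.4) after, so it travelled √(0.6² + 2.1²) ≈ 2.2 units.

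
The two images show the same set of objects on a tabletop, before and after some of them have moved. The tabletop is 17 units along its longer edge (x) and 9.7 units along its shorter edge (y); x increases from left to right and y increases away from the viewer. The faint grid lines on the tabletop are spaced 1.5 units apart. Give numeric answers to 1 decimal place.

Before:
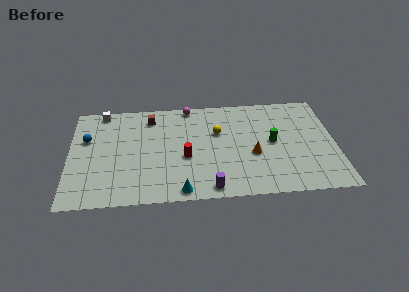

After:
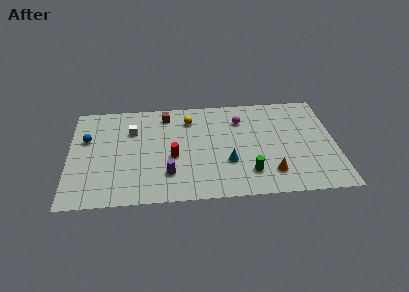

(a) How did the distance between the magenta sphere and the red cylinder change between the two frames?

+0.5

They were about 4.9 units apart before and 5.4 after — 0.5 units further apart.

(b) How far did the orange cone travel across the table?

2.1

The orange cone moved from about (11.7, 3.9) to (12.8, 2.1), a distance of √(1.1² + 1.8²) ≈ 2.1.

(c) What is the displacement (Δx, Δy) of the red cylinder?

(-0.8, 0.1)

The red cylinder was at about (7.4, 4.0) and moved to about (6.6, 4.1).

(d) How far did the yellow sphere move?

2.3

The yellow sphere moved from about (9.5, 6.2) to (7.7, 7.6), a distance of √(1.8² + 1.4²) ≈ 2.3.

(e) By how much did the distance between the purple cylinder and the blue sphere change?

-3.0

They were about 9.4 units apart before and 6.4 after — 3.0 units closer together.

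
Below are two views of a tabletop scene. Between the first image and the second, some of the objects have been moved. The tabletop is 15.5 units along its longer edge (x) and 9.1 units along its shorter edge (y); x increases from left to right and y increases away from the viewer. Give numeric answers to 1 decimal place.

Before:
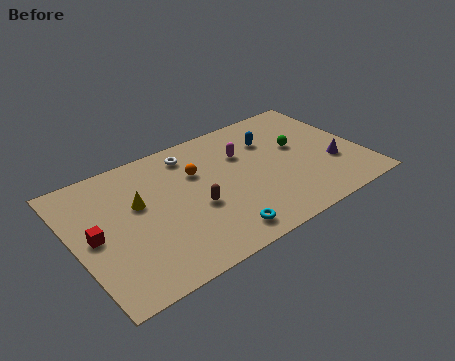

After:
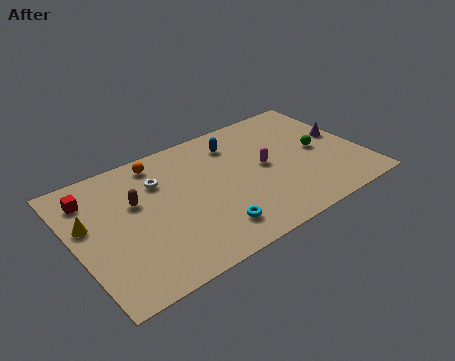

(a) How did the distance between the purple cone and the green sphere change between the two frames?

-1.2

The distance was about 2.7 in the first image and 1.5 in the second, so they moved 1.2 units closer together.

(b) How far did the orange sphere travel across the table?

2.5

From (6.8, 6.1) to (5.0, 7.9), the orange sphere covered √(1.8² + 1.8²) ≈ 2.5 units.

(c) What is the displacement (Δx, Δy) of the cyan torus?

(-0.3, 0.5)

The cyan torus was at about (7.1, 1.3) and moved to about (6.8, 1.8).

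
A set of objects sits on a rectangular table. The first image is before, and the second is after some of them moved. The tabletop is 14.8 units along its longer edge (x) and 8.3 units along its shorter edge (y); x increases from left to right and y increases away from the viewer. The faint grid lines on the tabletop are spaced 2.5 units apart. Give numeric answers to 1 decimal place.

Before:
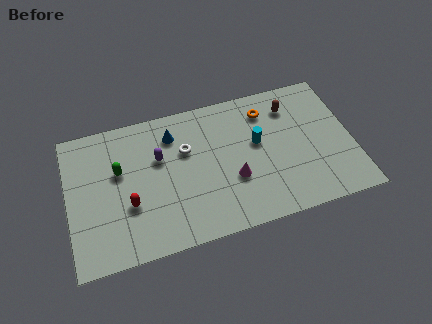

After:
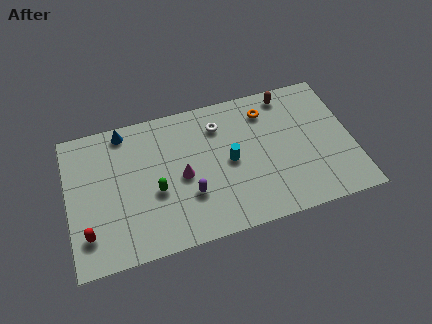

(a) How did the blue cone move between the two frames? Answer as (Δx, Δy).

(-2.5, 0.9)

The blue cone was at about (5.6, 6.5) and moved to about (3.1, 7.4).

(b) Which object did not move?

the orange torus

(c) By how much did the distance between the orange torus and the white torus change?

-2.0

They were about 4.5 units apart before and 2.5 after — 2.0 units closer together.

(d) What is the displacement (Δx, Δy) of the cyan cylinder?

(-1.5, -0.7)

From the two frames, the cyan cylinder sits at roughly (9.9, 4.8) before and (8.4, 4.1) after.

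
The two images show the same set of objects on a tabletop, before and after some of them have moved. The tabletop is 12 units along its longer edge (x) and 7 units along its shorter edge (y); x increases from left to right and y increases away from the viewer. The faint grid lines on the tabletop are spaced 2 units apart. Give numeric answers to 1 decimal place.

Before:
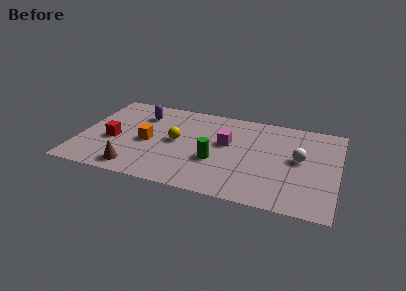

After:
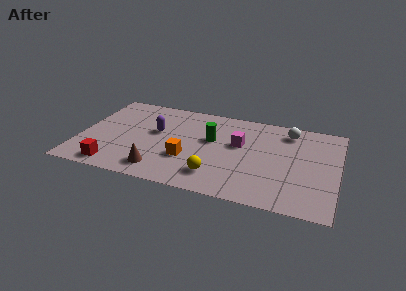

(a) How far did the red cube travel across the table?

2.0

The red cube was near (1.6, 2.9) before and (1.8, 0.9) after, so it travelled √(0.2² + 2.0²) ≈ 2.0 units.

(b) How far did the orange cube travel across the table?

2.1

The orange cube was near (3.2, 3.2) before and (5.1, 2.4) after, so it travelled √(1.9² + 0.8²) ≈ 2.1 units.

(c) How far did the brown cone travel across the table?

1.1

The brown cone moved from about (2.8, 1.0) to (3.9, 1.2), a distance of √(1.1² + 0.2²) ≈ 1.1.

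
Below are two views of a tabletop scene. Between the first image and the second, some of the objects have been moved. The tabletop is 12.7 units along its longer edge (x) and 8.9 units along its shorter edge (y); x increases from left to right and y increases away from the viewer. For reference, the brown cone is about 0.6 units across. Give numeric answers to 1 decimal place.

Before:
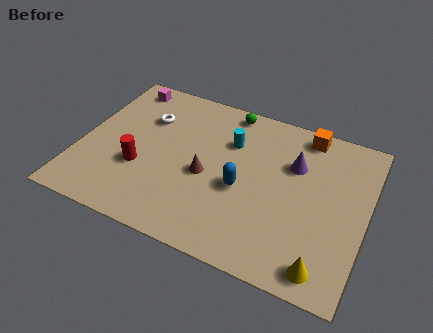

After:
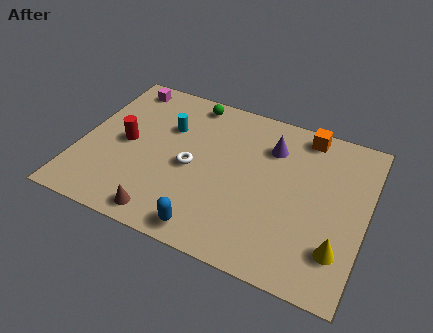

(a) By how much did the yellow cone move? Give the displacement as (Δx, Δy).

(0.5, 1.1)

The yellow cone was at about (11.2, 1.1) and moved to about (11.7, 2.2).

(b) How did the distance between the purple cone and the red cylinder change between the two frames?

-0.5

The distance was about 7.2 in the first image and 6.7 in the second, so they moved 0.5 units closer together.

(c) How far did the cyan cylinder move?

2.8

The cyan cylinder was near (6.5, 6.2) before and (3.7, 6.0) after, so it travelled √(2.8² + 0.2²) ≈ 2.8 units.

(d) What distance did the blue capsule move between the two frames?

3.0

The blue capsule was near (7.3, 3.8) before and (6.2, 1.0) after, so it travelled √(1.1² + 2.8²) ≈ 3.0 units.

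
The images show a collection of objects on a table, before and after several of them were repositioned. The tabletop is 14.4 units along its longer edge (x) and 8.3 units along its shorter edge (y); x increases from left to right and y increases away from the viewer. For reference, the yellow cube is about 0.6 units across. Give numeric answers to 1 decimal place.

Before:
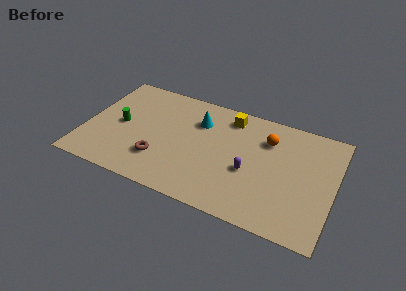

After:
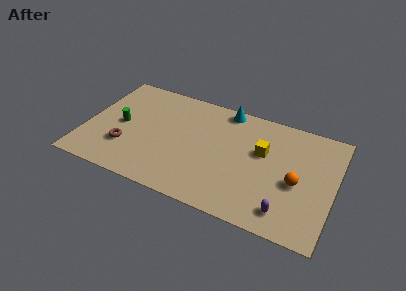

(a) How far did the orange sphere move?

3.1

The orange sphere was near (10.4, 6.1) before and (12.3, 3.6) after, so it travelled √(1.9² + 2.5²) ≈ 3.1 units.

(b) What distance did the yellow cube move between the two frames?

2.8

The yellow cube moved from about (8.1, 7.0) to (10.2, 5.1), a distance of √(2.1² + 1.9²) ≈ 2.8.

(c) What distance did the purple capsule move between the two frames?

3.0

The purple capsule was near (9.6, 3.4) before and (11.9, 1.4) after, so it travelled √(2.3² + 2.0²) ≈ 3.0 units.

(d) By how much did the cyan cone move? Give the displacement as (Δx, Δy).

(1.4, 1.5)

The cyan cone started near (6.4, 6.0) and ended near (7.8, 7.5).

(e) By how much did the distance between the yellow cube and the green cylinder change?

+1.5

Before: roughly 6.8 units apart; after: 8.3. That's 1.5 units further apart.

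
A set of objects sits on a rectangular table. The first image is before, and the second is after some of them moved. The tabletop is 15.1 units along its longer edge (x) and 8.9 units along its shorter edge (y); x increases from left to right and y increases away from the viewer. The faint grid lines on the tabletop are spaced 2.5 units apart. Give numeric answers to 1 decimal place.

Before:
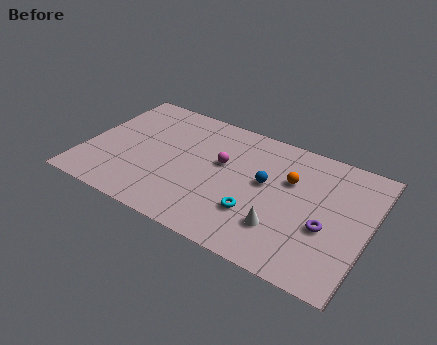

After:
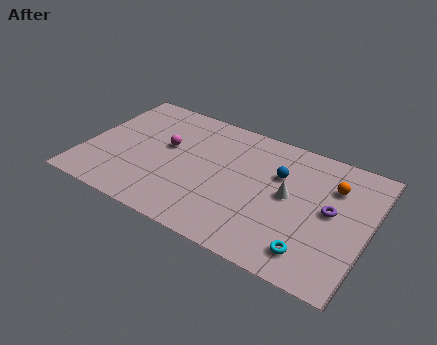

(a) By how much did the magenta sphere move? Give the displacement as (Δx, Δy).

(-3.0, -0.1)

From the two frames, the magenta sphere sits at roughly (7.2, 5.3) before and (4.2, 5.2) after.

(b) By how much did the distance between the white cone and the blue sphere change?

-1.5

The distance was about 2.9 in the first image and 1.4 in the second, so they moved 1.5 units closer together.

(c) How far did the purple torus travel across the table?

1.2

From (13.0, 3.5) to (13.1, 4.7), the purple torus covered √(0.1² + 1.2²) ≈ 1.2 units.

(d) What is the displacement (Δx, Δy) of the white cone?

(0.1, 2.3)

From the two frames, the white cone sits at roughly (10.8, 2.4) before and (10.9, 4.7) after.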